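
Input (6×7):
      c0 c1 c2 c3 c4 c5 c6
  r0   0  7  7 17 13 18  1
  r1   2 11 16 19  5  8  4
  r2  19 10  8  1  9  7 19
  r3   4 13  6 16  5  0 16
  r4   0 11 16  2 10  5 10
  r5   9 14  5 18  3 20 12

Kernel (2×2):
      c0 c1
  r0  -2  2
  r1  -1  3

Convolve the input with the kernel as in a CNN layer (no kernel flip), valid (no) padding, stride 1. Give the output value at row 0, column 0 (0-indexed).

45

The receptive field on the input at this output position is [0 7 / 2 11]. Elementwise product with the kernel and sum: 0·-2 + 7·2 + 2·-1 + 11·3.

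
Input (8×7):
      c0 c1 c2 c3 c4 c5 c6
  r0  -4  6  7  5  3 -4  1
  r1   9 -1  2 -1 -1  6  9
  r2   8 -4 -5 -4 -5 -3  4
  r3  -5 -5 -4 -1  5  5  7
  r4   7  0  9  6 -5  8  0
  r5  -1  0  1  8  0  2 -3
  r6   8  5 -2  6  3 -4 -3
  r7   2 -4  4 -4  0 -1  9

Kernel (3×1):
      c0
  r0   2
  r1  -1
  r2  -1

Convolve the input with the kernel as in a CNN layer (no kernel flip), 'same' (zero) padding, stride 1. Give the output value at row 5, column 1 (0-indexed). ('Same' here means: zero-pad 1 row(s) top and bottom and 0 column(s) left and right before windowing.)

The receptive field on the zero-padded input at this output position is [0 / 0 / 5]. Elementwise product with the kernel and sum: 0·2 + 0·-1 + 5·-1.

-5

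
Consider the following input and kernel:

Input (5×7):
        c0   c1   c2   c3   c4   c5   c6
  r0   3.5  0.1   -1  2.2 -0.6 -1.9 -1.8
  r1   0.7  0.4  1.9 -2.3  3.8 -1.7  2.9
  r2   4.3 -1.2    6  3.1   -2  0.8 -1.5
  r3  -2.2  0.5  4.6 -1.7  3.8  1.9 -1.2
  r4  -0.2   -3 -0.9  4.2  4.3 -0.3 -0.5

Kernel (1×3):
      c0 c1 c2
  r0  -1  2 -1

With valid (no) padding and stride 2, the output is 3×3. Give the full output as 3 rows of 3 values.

Output[0,0]: The receptive field on the input at this output position is [3.5 0.1 -1]. Elementwise product with the kernel and sum: 3.5·-1 + 0.1·2 + -1·-1.
Output[0,1]: The receptive field on the input at this output position is [-1 2.2 -0.6]. Elementwise product with the kernel and sum: -1·-1 + 2.2·2 + -0.6·-1.

-2.3 6 -1.4
-12.7 2.2 5.1
-4.9 5 -4.4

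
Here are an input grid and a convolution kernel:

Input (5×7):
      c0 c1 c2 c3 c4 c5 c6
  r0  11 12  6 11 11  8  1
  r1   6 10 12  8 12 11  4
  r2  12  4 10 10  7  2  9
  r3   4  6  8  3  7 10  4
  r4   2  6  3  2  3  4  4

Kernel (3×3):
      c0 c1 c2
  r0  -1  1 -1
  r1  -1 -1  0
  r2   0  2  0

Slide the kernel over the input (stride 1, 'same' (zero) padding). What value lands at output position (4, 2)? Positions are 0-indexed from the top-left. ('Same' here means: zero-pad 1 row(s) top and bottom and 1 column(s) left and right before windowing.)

-10

The receptive field on the zero-padded input at this output position is [6 8 3 / 6 3 2 / 0 0 0]. Elementwise product with the kernel and sum: 6·-1 + 8·1 + 3·-1 + 6·-1 + 3·-1 + 0·2.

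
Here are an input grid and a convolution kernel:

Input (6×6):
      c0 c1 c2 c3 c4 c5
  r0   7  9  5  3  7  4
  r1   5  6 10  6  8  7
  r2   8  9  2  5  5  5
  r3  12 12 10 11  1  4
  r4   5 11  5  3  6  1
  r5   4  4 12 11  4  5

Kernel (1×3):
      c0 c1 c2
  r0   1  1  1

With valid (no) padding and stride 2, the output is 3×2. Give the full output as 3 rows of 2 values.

Output[0,0]: The receptive field on the input at this output position is [7 9 5]. Elementwise product with the kernel and sum: 7·1 + 9·1 + 5·1.

21 15
19 12
21 14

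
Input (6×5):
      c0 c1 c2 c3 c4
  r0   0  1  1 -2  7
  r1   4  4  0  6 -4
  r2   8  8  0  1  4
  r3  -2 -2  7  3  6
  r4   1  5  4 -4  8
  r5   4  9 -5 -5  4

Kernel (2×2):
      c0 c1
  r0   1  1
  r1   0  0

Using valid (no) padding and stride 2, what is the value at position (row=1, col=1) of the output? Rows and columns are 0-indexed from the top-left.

1

The receptive field on the input at this output position is [0 1 / 7 3]. Elementwise product with the kernel and sum: 0·1 + 1·1.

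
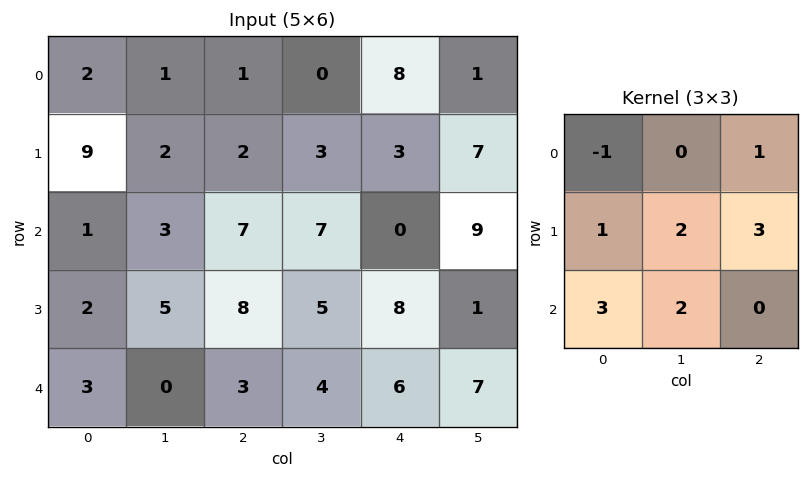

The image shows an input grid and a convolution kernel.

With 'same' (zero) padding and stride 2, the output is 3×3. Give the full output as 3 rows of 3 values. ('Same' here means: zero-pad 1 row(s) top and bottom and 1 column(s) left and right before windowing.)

Output[0,0]: The receptive field on the zero-padded input at this output position is [0 0 0 / 0 2 1 / 0 9 2]. Elementwise product with the kernel and sum: 0·-1 + 0·1 + 0·1 + 2·2 + 1·3 + 0·3 + 9·2.
Output[0,1]: The receptive field on the zero-padded input at this output position is [0 0 0 / 1 1 0 / 2 2 3]. Elementwise product with the kernel and sum: 0·-1 + 0·1 + 1·1 + 1·2 + 0·3 + 2·3 + 2·2.

25 13 34
17 70 69
11 18 33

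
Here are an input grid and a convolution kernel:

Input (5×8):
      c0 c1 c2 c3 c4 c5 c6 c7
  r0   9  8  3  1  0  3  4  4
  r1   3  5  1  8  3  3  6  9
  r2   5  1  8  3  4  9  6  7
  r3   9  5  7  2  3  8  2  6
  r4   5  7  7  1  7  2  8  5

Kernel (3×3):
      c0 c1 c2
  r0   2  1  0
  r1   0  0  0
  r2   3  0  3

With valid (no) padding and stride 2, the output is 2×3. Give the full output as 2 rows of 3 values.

Output[0,0]: The receptive field on the input at this output position is [9 8 3 / 3 5 1 / 5 1 8]. Elementwise product with the kernel and sum: 9·2 + 8·1 + 5·3 + 8·3.
Output[0,1]: The receptive field on the input at this output position is [3 1 0 / 1 8 3 / 8 3 4]. Elementwise product with the kernel and sum: 3·2 + 1·1 + 8·3 + 4·3.

65 43 33
47 61 62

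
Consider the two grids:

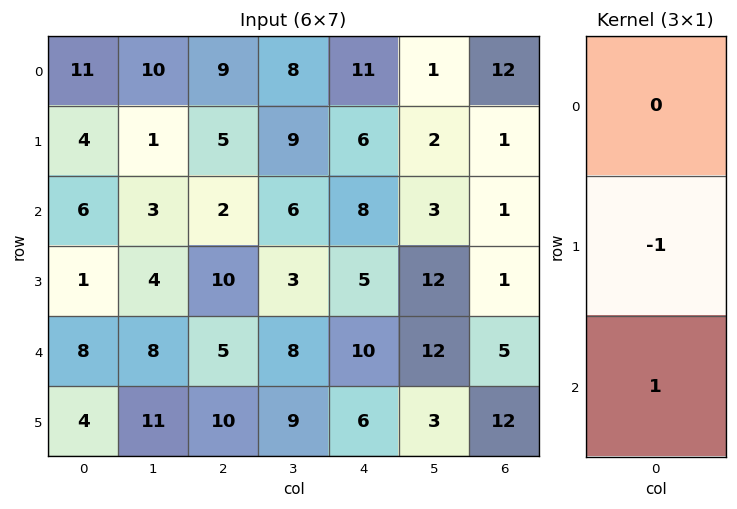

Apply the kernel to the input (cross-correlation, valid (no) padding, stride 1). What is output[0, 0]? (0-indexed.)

The receptive field on the input at this output position is [11 / 4 / 6]. Elementwise product with the kernel and sum: 4·-1 + 6·1.

2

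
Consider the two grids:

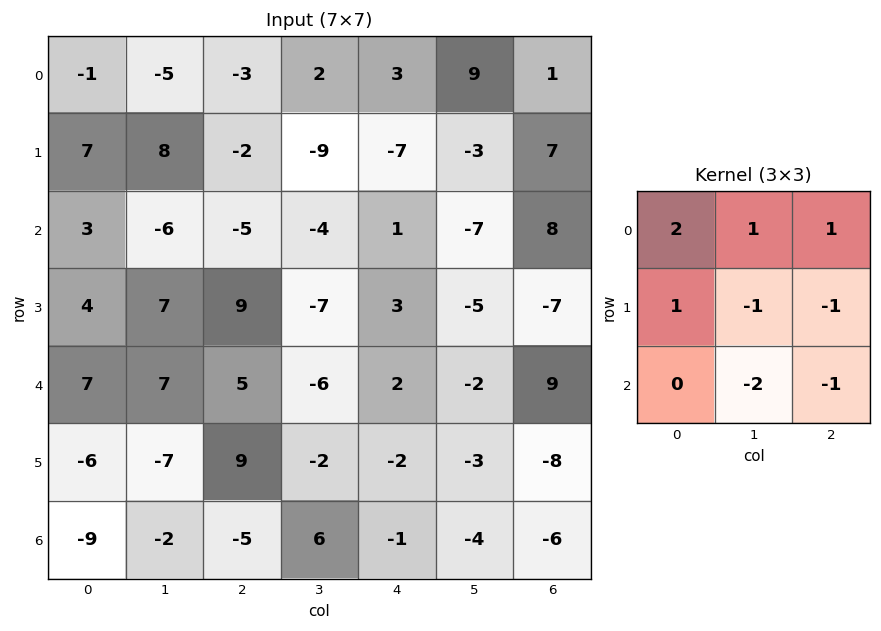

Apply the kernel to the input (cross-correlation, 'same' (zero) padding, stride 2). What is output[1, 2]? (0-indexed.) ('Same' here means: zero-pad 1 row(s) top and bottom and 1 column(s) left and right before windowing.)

The receptive field on the zero-padded input at this output position is [-9 -7 -3 / -4 1 -7 / -7 3 -5]. Elementwise product with the kernel and sum: -9·2 + -7·1 + -3·1 + -4·1 + 1·-1 + -7·-1 + 3·-2 + -5·-1.

-27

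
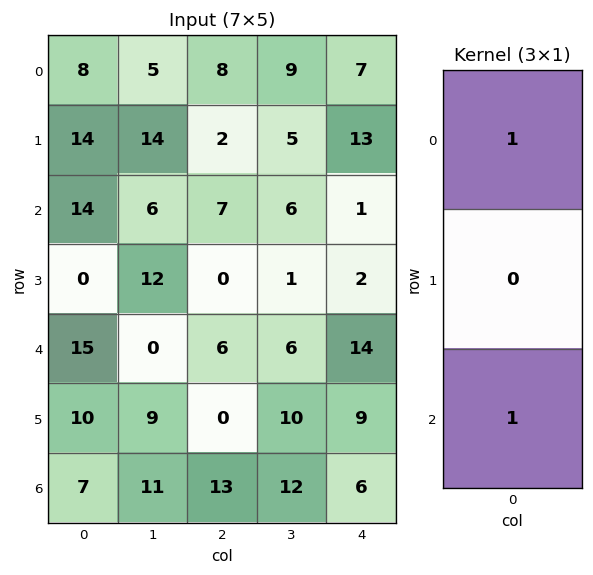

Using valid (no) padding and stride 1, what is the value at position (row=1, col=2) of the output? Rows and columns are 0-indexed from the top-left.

The receptive field on the input at this output position is [2 / 7 / 0]. Elementwise product with the kernel and sum: 2·1 + 0·1.

2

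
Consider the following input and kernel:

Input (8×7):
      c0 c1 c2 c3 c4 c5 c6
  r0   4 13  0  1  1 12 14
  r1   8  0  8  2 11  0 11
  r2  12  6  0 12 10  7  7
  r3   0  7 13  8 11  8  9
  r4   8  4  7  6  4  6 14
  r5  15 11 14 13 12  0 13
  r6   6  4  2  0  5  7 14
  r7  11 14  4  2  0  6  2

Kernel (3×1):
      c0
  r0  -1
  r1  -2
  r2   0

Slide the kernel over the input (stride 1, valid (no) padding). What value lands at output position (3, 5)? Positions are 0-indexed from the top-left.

The receptive field on the input at this output position is [8 / 6 / 0]. Elementwise product with the kernel and sum: 8·-1 + 6·-2.

-20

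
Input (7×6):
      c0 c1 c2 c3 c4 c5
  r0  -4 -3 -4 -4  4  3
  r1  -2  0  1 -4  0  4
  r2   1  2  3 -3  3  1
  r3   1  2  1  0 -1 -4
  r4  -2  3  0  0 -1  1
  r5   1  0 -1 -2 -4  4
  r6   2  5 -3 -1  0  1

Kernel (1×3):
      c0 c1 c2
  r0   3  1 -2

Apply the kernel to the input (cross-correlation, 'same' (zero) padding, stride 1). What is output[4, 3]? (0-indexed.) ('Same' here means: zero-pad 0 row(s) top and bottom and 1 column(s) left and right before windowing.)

The receptive field on the zero-padded input at this output position is [0 0 -1]. Elementwise product with the kernel and sum: 0·3 + 0·1 + -1·-2.

2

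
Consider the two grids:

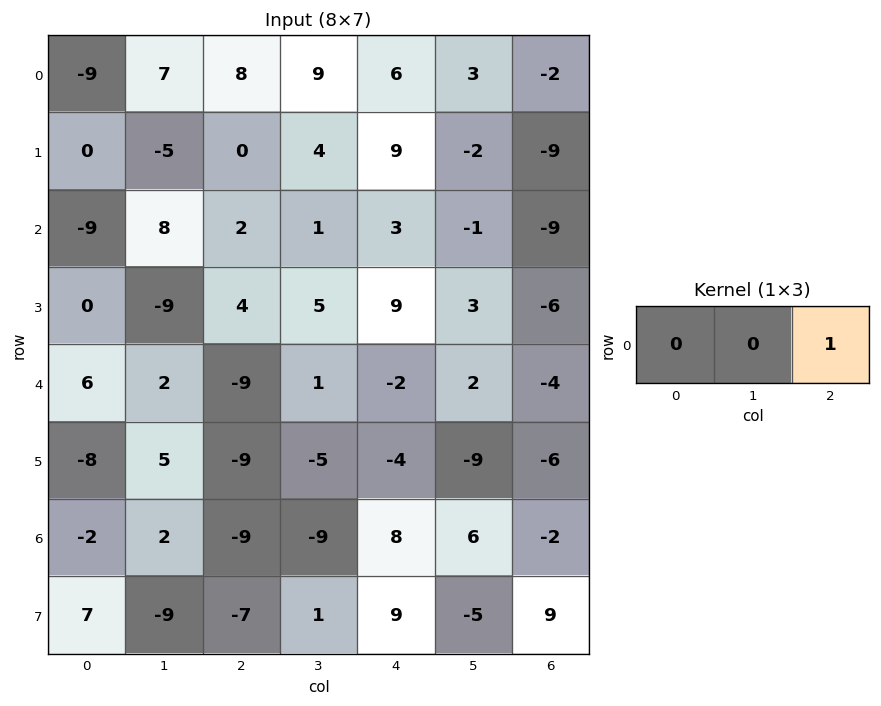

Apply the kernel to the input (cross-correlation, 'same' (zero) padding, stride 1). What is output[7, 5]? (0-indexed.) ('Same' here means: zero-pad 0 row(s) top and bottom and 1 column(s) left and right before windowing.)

The receptive field on the zero-padded input at this output position is [9 -5 9]. Elementwise product with the kernel and sum: 9·1.

9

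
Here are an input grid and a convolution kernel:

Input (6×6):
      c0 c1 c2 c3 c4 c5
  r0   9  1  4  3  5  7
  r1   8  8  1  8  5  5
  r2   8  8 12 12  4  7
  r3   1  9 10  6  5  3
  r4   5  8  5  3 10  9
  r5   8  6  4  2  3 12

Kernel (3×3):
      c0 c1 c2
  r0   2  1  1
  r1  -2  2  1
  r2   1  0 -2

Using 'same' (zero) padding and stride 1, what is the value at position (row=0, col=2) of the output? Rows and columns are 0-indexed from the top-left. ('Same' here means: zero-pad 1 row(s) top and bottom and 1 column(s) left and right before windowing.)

1

The receptive field on the zero-padded input at this output position is [0 0 0 / 1 4 3 / 8 1 8]. Elementwise product with the kernel and sum: 0·2 + 0·1 + 0·1 + 1·-2 + 4·2 + 3·1 + 8·1 + 8·-2.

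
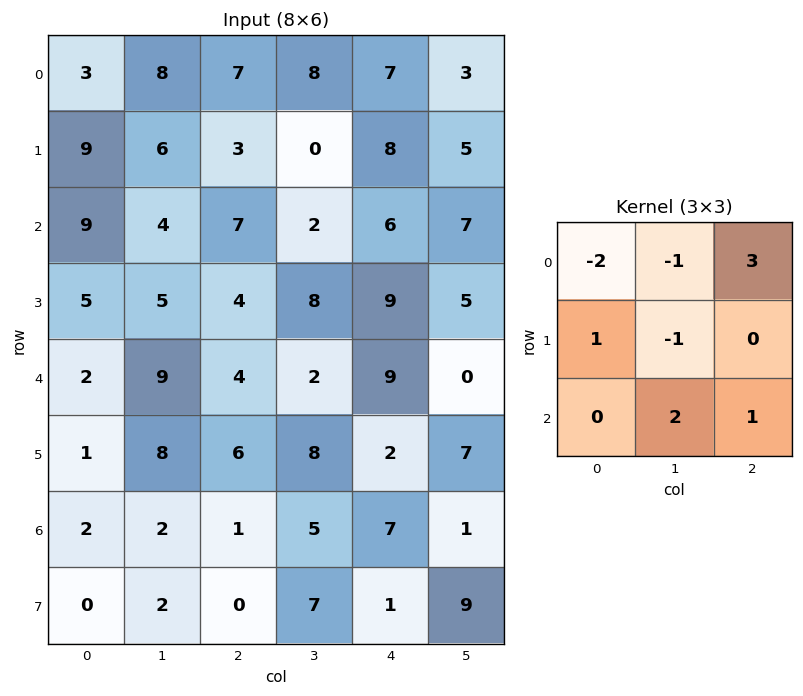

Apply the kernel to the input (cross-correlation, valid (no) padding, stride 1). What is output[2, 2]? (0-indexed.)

The receptive field on the input at this output position is [7 2 6 / 4 8 9 / 4 2 9]. Elementwise product with the kernel and sum: 7·-2 + 2·-1 + 6·3 + 4·1 + 8·-1 + 2·2 + 9·1.

11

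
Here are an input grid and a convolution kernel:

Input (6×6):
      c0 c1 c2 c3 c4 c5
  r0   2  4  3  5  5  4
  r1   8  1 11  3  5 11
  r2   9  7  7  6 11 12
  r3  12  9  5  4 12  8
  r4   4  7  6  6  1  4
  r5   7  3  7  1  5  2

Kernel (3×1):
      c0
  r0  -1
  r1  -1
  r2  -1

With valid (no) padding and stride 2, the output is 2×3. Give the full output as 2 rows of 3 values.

Output[0,0]: The receptive field on the input at this output position is [2 / 8 / 9]. Elementwise product with the kernel and sum: 2·-1 + 8·-1 + 9·-1.
Output[0,1]: The receptive field on the input at this output position is [3 / 11 / 7]. Elementwise product with the kernel and sum: 3·-1 + 11·-1 + 7·-1.

-19 -21 -21
-25 -18 -24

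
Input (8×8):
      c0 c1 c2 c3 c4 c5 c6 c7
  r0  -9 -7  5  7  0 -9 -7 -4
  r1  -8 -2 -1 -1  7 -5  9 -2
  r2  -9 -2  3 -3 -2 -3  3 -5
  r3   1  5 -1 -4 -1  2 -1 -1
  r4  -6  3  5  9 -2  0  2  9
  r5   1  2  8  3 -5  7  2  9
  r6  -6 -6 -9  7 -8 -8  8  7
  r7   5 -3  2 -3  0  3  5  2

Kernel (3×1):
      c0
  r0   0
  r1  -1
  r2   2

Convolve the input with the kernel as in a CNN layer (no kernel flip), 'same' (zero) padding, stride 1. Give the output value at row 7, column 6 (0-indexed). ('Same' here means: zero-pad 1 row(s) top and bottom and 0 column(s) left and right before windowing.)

-5

The receptive field on the zero-padded input at this output position is [8 / 5 / 0]. Elementwise product with the kernel and sum: 5·-1 + 0·2.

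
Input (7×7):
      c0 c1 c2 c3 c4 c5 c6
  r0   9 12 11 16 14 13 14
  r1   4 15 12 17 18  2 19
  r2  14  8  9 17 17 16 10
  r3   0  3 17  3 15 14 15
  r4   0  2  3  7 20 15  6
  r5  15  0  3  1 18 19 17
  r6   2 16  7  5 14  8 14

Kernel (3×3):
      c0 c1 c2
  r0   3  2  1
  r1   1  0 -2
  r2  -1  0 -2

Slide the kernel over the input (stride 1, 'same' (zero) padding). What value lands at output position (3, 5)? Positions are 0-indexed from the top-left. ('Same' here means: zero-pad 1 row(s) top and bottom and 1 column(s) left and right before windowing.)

46

The receptive field on the zero-padded input at this output position is [17 16 10 / 15 14 15 / 20 15 6]. Elementwise product with the kernel and sum: 17·3 + 16·2 + 10·1 + 15·1 + 15·-2 + 20·-1 + 6·-2.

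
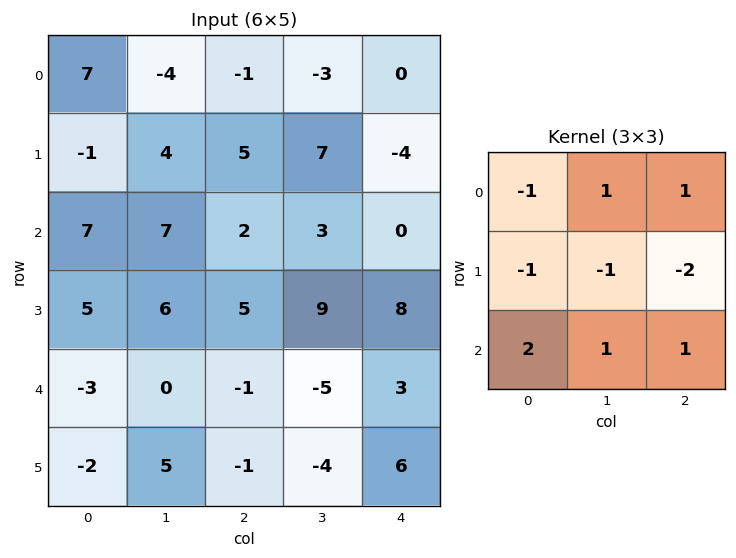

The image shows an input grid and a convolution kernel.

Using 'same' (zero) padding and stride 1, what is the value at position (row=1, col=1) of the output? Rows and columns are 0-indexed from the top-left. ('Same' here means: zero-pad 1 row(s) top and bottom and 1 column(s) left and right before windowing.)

The receptive field on the zero-padded input at this output position is [7 -4 -1 / -1 4 5 / 7 7 2]. Elementwise product with the kernel and sum: 7·-1 + -4·1 + -1·1 + -1·-1 + 4·-1 + 5·-2 + 7·2 + 7·1 + 2·1.

-2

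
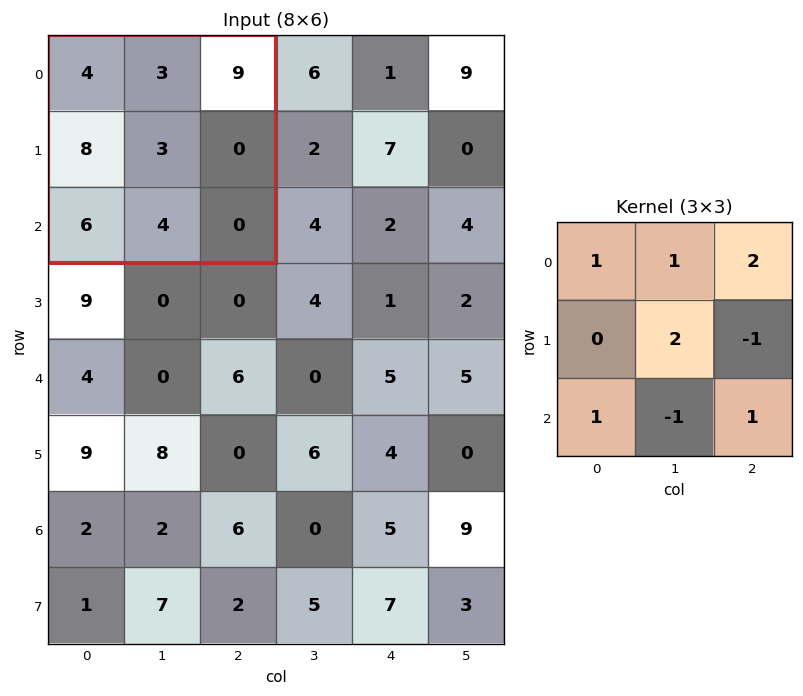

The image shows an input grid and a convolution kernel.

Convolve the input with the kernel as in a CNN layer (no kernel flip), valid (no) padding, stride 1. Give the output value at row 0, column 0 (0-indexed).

The receptive field on the input at this output position is [4 3 9 / 8 3 0 / 6 4 0]. Elementwise product with the kernel and sum: 4·1 + 3·1 + 9·2 + 3·2 + 0·-1 + 6·1 + 4·-1 + 0·1.

33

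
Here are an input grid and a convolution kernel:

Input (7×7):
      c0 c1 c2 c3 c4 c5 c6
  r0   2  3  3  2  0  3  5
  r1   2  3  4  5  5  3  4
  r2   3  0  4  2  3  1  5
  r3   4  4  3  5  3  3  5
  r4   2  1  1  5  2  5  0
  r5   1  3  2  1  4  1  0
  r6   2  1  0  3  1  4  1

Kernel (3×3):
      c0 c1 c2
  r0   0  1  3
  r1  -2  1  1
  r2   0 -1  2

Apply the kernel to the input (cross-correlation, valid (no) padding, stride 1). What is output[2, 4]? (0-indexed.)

13

The receptive field on the input at this output position is [3 1 5 / 3 3 5 / 2 5 0]. Elementwise product with the kernel and sum: 1·1 + 5·3 + 3·-2 + 3·1 + 5·1 + 5·-1 + 0·2.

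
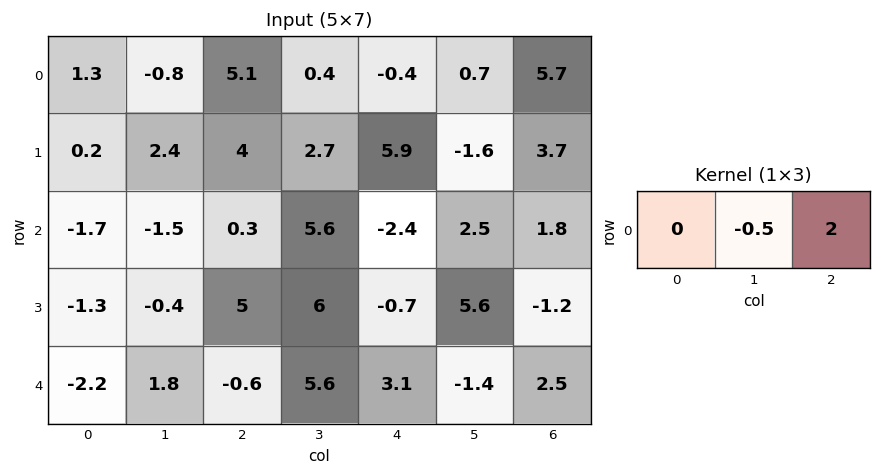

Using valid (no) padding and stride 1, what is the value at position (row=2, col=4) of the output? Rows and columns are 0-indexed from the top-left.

2.35

The receptive field on the input at this output position is [-2.4 2.5 1.8]. Elementwise product with the kernel and sum: 2.5·-0.5 + 1.8·2.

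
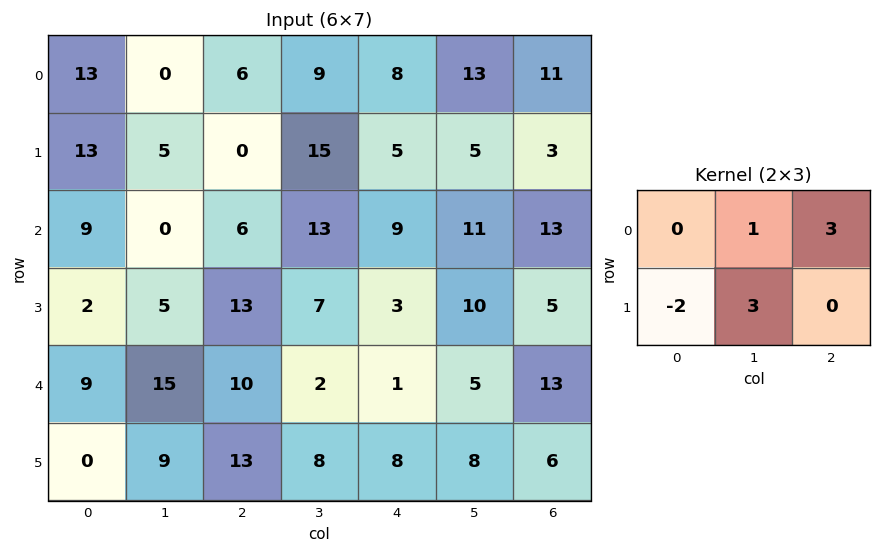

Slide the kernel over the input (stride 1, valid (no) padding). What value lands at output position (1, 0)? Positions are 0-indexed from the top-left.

The receptive field on the input at this output position is [13 5 0 / 9 0 6]. Elementwise product with the kernel and sum: 5·1 + 0·3 + 9·-2 + 0·3.

-13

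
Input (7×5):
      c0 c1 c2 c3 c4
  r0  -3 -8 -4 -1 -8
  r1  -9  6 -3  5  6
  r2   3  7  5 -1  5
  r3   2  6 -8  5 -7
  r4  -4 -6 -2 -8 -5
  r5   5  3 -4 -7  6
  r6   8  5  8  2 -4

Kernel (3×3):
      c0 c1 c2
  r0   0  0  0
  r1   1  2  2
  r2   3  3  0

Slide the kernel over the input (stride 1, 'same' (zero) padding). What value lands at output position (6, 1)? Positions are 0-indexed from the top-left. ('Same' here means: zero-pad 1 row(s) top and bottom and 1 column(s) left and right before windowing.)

34

The receptive field on the zero-padded input at this output position is [5 3 -4 / 8 5 8 / 0 0 0]. Elementwise product with the kernel and sum: 8·1 + 5·2 + 8·2 + 0·3 + 0·3.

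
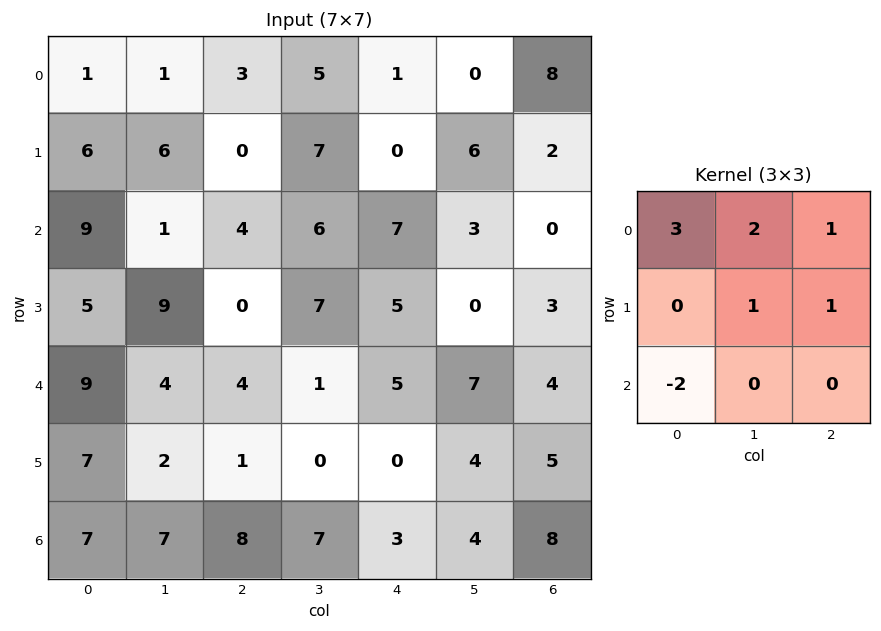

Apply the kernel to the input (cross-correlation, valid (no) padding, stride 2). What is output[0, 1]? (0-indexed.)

The receptive field on the input at this output position is [3 5 1 / 0 7 0 / 4 6 7]. Elementwise product with the kernel and sum: 3·3 + 5·2 + 1·1 + 7·1 + 0·1 + 4·-2.

19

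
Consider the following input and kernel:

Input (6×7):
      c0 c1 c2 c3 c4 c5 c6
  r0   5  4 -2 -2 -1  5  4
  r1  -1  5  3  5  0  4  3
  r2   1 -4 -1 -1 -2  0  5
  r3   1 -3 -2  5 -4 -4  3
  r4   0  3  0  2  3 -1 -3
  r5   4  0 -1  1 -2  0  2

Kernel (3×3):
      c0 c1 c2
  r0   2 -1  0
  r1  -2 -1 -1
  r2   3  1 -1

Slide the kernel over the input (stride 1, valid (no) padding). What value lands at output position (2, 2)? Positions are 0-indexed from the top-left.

The receptive field on the input at this output position is [-1 -1 -2 / -2 5 -4 / 0 2 3]. Elementwise product with the kernel and sum: -1·2 + -1·-1 + -2·-2 + 5·-1 + -4·-1 + 0·3 + 2·1 + 3·-1.

1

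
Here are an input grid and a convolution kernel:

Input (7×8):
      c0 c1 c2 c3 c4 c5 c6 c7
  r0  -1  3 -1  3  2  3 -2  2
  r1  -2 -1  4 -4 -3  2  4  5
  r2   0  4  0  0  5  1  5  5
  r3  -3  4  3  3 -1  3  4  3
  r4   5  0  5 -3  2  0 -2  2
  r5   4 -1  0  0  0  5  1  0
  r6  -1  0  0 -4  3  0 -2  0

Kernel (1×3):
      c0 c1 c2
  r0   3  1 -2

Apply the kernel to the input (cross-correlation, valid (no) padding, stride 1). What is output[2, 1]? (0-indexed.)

The receptive field on the input at this output position is [4 0 0]. Elementwise product with the kernel and sum: 4·3 + 0·1 + 0·-2.

12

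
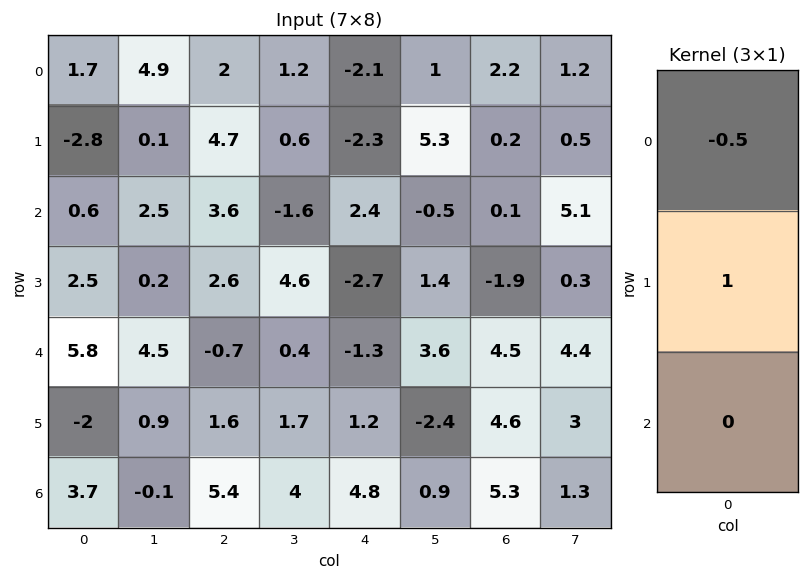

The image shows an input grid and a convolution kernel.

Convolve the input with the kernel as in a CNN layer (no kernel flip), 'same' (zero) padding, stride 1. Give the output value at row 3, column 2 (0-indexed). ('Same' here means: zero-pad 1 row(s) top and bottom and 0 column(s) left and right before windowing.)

0.8

The receptive field on the zero-padded input at this output position is [3.6 / 2.6 / -0.7]. Elementwise product with the kernel and sum: 3.6·-0.5 + 2.6·1.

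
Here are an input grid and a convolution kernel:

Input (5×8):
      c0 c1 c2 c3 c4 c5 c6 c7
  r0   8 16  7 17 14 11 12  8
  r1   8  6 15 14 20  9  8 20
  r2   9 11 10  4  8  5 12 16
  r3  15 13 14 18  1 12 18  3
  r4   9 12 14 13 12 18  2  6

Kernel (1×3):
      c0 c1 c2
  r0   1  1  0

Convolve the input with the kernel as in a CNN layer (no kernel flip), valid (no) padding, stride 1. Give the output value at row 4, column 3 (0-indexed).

25

The receptive field on the input at this output position is [13 12 18]. Elementwise product with the kernel and sum: 13·1 + 12·1.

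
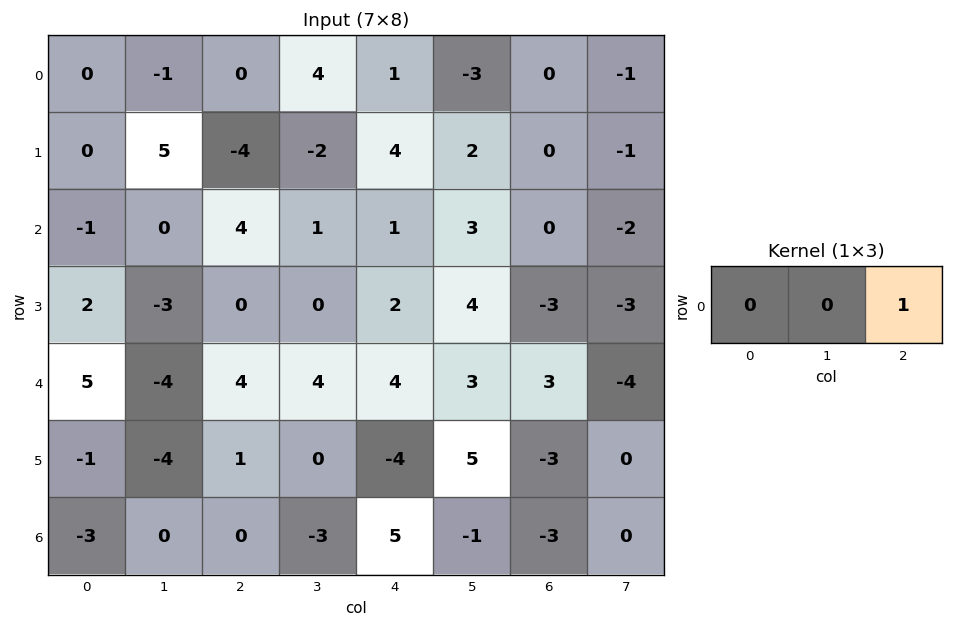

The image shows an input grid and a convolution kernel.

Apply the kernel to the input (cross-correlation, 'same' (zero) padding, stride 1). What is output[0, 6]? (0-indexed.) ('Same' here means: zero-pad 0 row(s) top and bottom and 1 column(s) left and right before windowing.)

-1

The receptive field on the zero-padded input at this output position is [-3 0 -1]. Elementwise product with the kernel and sum: -1·1.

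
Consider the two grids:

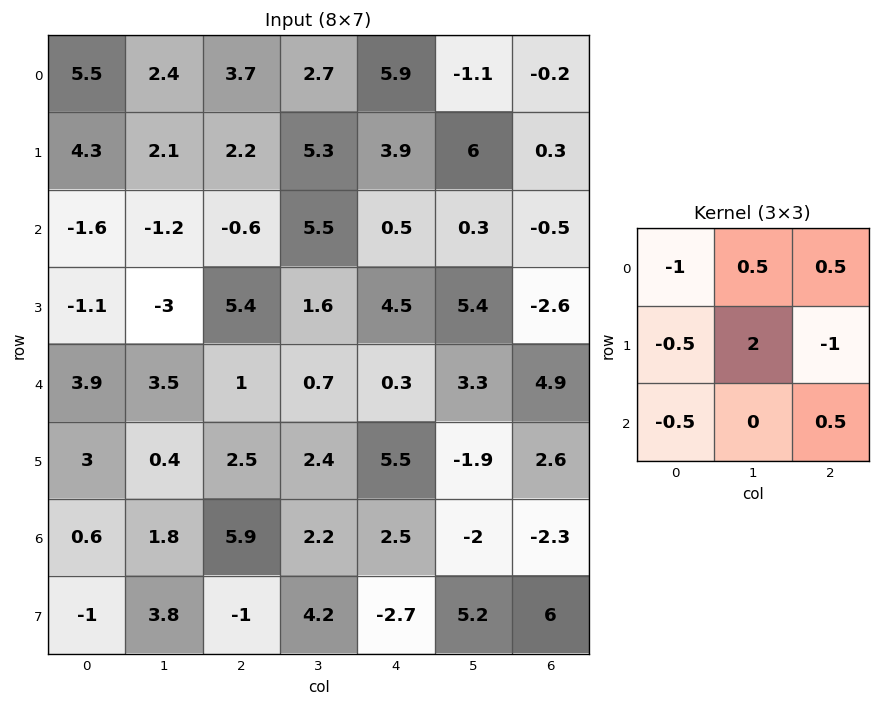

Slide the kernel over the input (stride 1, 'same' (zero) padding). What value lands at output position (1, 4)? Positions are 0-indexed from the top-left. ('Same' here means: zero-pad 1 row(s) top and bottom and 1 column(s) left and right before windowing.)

-3.75

The receptive field on the zero-padded input at this output position is [2.7 5.9 -1.1 / 5.3 3.9 6 / 5.5 0.5 0.3]. Elementwise product with the kernel and sum: 2.7·-1 + 5.9·0.5 + -1.1·0.5 + 5.3·-0.5 + 3.9·2 + 6·-1 + 5.5·-0.5 + 0.3·0.5.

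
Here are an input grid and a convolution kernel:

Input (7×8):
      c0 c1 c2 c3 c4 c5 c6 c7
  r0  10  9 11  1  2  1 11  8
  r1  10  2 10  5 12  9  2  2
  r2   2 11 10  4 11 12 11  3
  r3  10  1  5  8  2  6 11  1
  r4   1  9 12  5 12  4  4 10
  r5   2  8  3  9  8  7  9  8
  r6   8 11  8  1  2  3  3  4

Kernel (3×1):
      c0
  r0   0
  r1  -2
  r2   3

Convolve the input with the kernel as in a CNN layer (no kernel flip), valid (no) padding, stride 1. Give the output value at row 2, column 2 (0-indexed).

26

The receptive field on the input at this output position is [10 / 5 / 12]. Elementwise product with the kernel and sum: 5·-2 + 12·3.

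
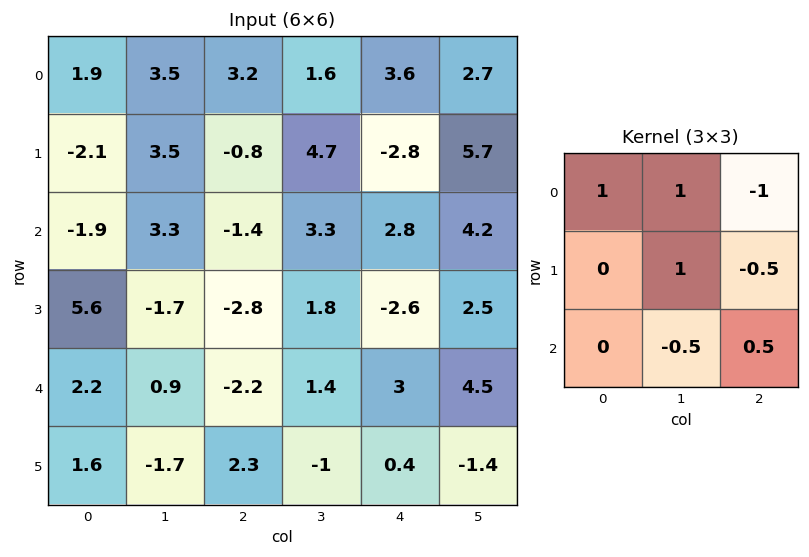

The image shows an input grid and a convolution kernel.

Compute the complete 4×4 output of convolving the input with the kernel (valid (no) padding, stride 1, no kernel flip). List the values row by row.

3.75 4.3 7.05 -2.45
5.65 -2.75 6.4 -0.55
0.95 -3.3 3 -1.2
10.7 -10.85 2.2 -3.45

Output[0,0]: The receptive field on the input at this output position is [1.9 3.5 3.2 / -2.1 3.5 -0.8 / -1.9 3.3 -1.4]. Elementwise product with the kernel and sum: 1.9·1 + 3.5·1 + 3.2·-1 + 3.5·1 + -0.8·-0.5 + 3.3·-0.5 + -1.4·0.5.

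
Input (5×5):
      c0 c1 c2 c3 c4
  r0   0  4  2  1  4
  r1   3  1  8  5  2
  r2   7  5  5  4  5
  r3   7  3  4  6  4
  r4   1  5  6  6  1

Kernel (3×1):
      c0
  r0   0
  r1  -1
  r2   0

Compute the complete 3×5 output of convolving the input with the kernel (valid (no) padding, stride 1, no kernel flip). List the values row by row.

-3 -1 -8 -5 -2
-7 -5 -5 -4 -5
-7 -3 -4 -6 -4

Output[0,0]: The receptive field on the input at this output position is [0 / 3 / 7]. Elementwise product with the kernel and sum: 3·-1.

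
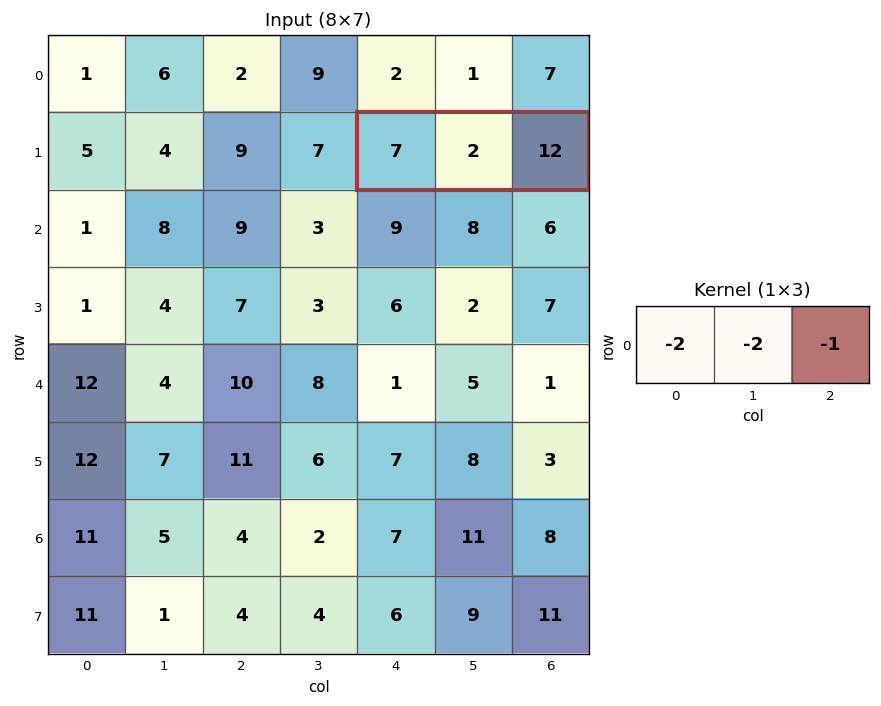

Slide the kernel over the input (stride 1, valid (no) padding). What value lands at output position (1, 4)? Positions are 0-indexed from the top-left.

The receptive field on the input at this output position is [7 2 12]. Elementwise product with the kernel and sum: 7·-2 + 2·-2 + 12·-1.

-30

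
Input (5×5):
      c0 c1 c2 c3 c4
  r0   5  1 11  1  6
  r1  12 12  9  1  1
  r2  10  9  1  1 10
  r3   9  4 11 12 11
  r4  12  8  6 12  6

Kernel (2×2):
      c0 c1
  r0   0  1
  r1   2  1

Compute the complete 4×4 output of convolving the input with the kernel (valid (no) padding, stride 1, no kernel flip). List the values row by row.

37 44 20 9
41 28 4 13
31 20 35 45
36 33 36 41

Output[0,0]: The receptive field on the input at this output position is [5 1 / 12 12]. Elementwise product with the kernel and sum: 1·1 + 12·2 + 12·1.
Output[0,1]: The receptive field on the input at this output position is [1 11 / 12 9]. Elementwise product with the kernel and sum: 11·1 + 12·2 + 9·1.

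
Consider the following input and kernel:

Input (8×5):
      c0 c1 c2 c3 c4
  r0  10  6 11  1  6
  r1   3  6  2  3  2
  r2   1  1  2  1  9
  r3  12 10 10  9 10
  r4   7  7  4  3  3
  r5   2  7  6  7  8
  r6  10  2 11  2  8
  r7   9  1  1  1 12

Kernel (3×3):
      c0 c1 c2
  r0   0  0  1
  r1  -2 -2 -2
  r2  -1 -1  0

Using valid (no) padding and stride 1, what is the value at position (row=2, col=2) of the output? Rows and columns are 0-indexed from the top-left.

-56

The receptive field on the input at this output position is [2 1 9 / 10 9 10 / 4 3 3]. Elementwise product with the kernel and sum: 9·1 + 10·-2 + 9·-2 + 10·-2 + 4·-1 + 3·-1.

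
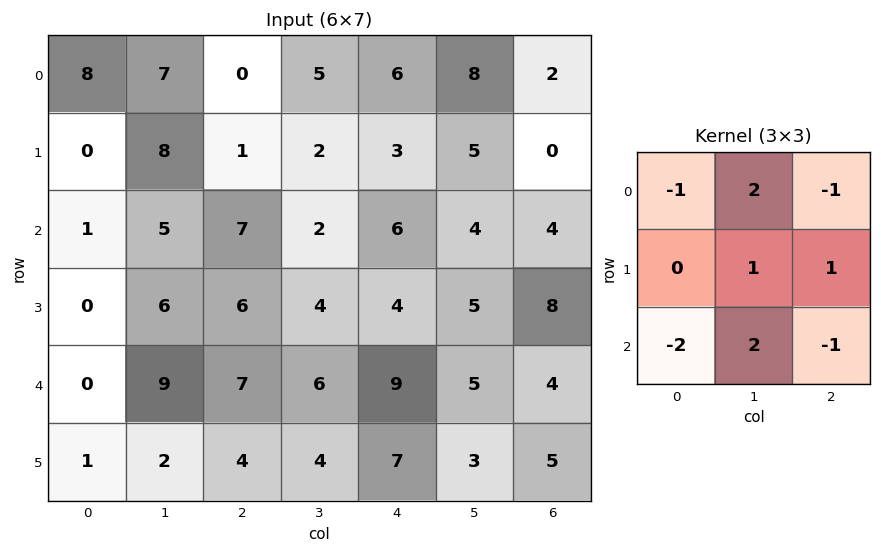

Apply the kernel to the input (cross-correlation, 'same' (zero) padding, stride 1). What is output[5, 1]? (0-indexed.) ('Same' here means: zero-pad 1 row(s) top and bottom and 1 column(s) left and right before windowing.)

The receptive field on the zero-padded input at this output position is [0 9 7 / 1 2 4 / 0 0 0]. Elementwise product with the kernel and sum: 0·-1 + 9·2 + 7·-1 + 2·1 + 4·1 + 0·-2 + 0·2 + 0·-1.

17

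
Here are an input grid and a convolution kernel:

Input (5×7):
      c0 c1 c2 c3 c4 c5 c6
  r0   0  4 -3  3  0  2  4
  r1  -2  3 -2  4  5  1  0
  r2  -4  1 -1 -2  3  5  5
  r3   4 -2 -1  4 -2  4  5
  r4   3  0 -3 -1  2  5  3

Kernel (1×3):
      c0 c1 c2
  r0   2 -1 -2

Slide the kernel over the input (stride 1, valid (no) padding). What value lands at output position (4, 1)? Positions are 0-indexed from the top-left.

The receptive field on the input at this output position is [0 -3 -1]. Elementwise product with the kernel and sum: 0·2 + -3·-1 + -1·-2.

5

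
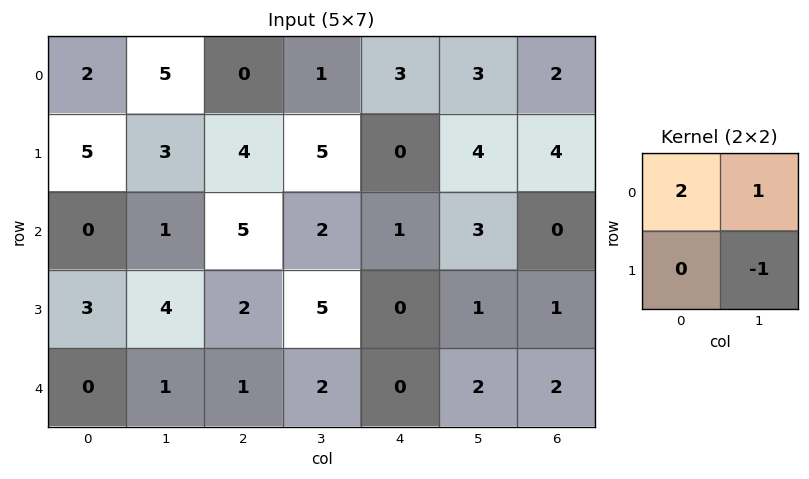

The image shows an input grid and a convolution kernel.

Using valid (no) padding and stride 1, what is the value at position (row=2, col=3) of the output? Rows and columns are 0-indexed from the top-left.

5

The receptive field on the input at this output position is [2 1 / 5 0]. Elementwise product with the kernel and sum: 2·2 + 1·1 + 0·-1.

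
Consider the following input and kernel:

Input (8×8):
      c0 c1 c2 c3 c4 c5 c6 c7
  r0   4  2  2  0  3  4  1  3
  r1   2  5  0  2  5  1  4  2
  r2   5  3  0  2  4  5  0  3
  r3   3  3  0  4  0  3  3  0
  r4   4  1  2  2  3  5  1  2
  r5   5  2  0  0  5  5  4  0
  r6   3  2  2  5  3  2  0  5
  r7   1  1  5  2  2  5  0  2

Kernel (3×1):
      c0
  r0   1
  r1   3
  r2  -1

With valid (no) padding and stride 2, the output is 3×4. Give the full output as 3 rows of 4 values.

5 2 14 13
10 -2 1 8
16 0 15 13

Output[0,0]: The receptive field on the input at this output position is [4 / 2 / 5]. Elementwise product with the kernel and sum: 4·1 + 2·3 + 5·-1.
Output[0,1]: The receptive field on the input at this output position is [2 / 0 / 0]. Elementwise product with the kernel and sum: 2·1 + 0·3 + 0·-1.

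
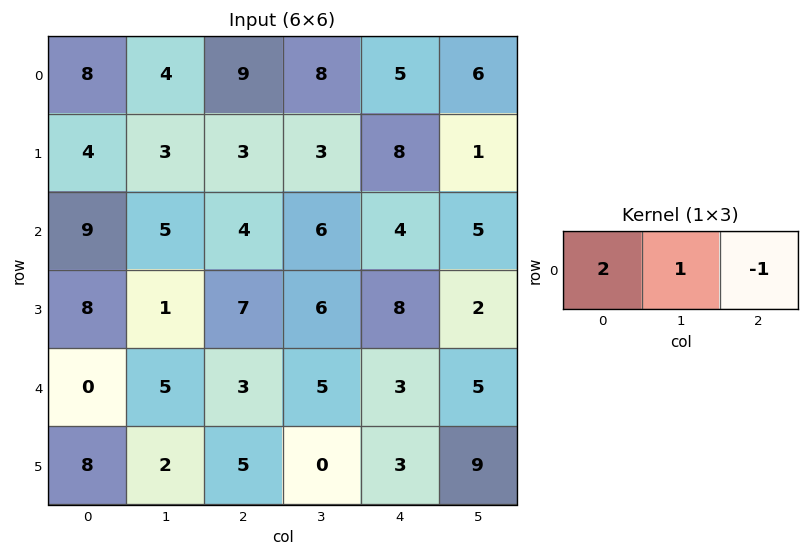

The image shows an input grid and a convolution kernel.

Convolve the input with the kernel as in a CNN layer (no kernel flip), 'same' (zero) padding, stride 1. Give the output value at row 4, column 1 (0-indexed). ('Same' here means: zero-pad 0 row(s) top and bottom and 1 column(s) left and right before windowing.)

2

The receptive field on the zero-padded input at this output position is [0 5 3]. Elementwise product with the kernel and sum: 0·2 + 5·1 + 3·-1.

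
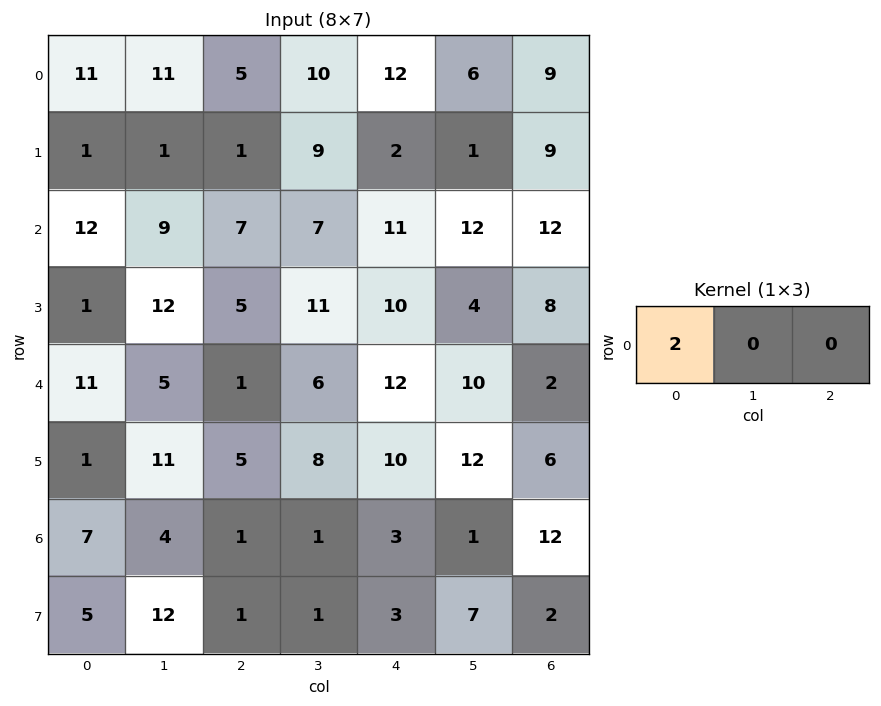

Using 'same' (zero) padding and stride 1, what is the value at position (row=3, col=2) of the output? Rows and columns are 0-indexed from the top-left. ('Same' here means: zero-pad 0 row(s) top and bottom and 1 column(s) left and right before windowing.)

The receptive field on the zero-padded input at this output position is [12 5 11]. Elementwise product with the kernel and sum: 12·2.

24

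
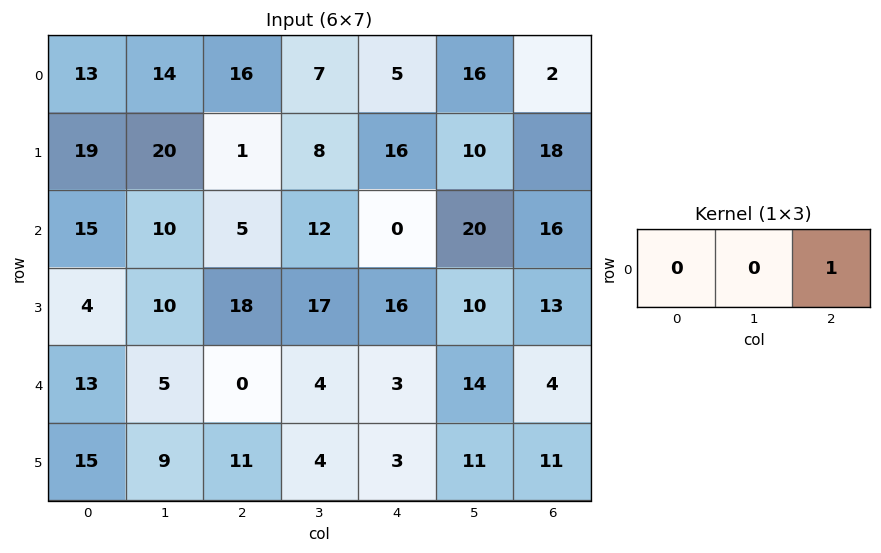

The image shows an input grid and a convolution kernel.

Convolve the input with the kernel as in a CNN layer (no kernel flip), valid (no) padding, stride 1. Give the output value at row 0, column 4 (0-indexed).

2

The receptive field on the input at this output position is [5 16 2]. Elementwise product with the kernel and sum: 2·1.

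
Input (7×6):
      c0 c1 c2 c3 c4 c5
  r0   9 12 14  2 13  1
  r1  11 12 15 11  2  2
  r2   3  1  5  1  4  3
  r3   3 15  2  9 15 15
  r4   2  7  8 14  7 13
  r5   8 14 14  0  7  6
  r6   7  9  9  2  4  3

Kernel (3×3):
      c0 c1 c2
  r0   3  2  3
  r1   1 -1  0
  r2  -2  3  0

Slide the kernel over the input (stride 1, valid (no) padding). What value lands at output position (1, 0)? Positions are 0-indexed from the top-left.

143

The receptive field on the input at this output position is [11 12 15 / 3 1 5 / 3 15 2]. Elementwise product with the kernel and sum: 11·3 + 12·2 + 15·3 + 3·1 + 1·-1 + 3·-2 + 15·3.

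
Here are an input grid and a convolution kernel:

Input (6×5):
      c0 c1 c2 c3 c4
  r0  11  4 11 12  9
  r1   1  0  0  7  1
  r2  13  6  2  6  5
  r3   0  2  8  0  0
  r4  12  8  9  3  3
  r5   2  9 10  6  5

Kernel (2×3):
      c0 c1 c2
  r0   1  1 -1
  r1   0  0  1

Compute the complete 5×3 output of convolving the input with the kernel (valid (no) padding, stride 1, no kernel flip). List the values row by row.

Output[0,0]: The receptive field on the input at this output position is [11 4 11 / 1 0 0]. Elementwise product with the kernel and sum: 11·1 + 4·1 + 11·-1 + 0·1.

4 10 15
3 -1 11
25 2 3
3 13 11
21 20 14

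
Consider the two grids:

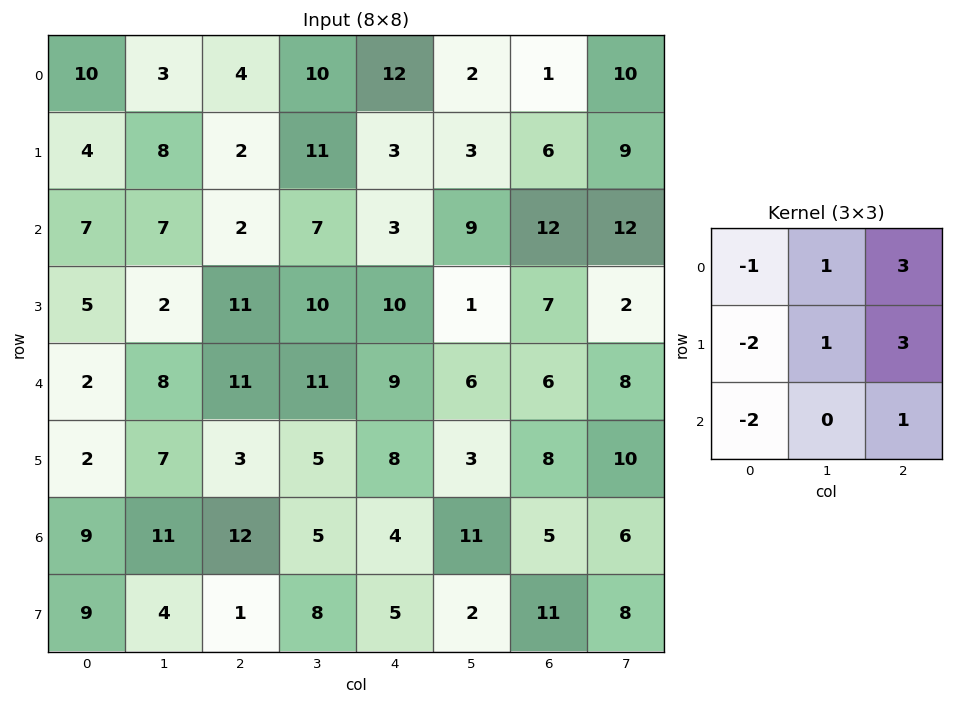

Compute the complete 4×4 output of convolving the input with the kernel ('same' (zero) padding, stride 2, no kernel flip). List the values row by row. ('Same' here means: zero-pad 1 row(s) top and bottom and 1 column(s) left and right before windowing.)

27 23 -21 30
58 42 -2 60
44 58 1 34
69 16 25 40

Output[0,0]: The receptive field on the zero-padded input at this output position is [0 0 0 / 0 10 3 / 0 4 8]. Elementwise product with the kernel and sum: 0·-1 + 0·1 + 0·3 + 0·-2 + 10·1 + 3·3 + 0·-2 + 8·1.
Output[0,1]: The receptive field on the zero-padded input at this output position is [0 0 0 / 3 4 10 / 8 2 11]. Elementwise product with the kernel and sum: 0·-1 + 0·1 + 0·3 + 3·-2 + 4·1 + 10·3 + 8·-2 + 11·1.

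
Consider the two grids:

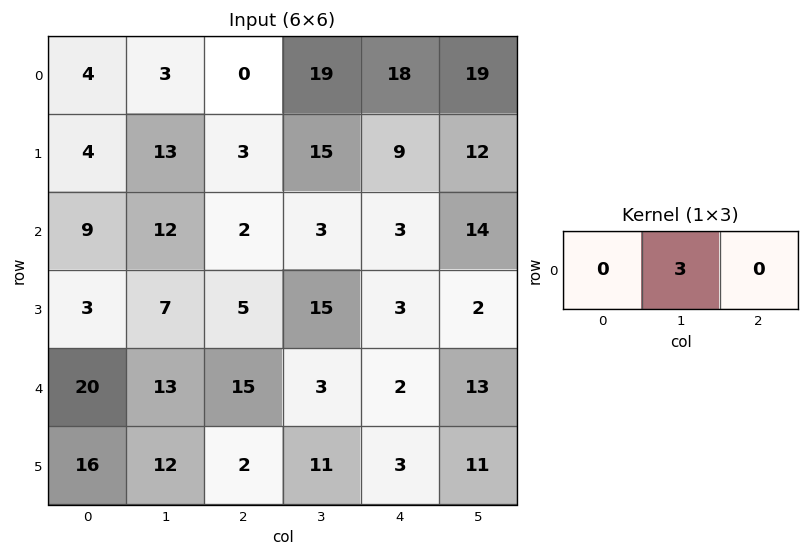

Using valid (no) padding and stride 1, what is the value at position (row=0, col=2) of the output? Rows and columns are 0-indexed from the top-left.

57

The receptive field on the input at this output position is [0 19 18]. Elementwise product with the kernel and sum: 19·3.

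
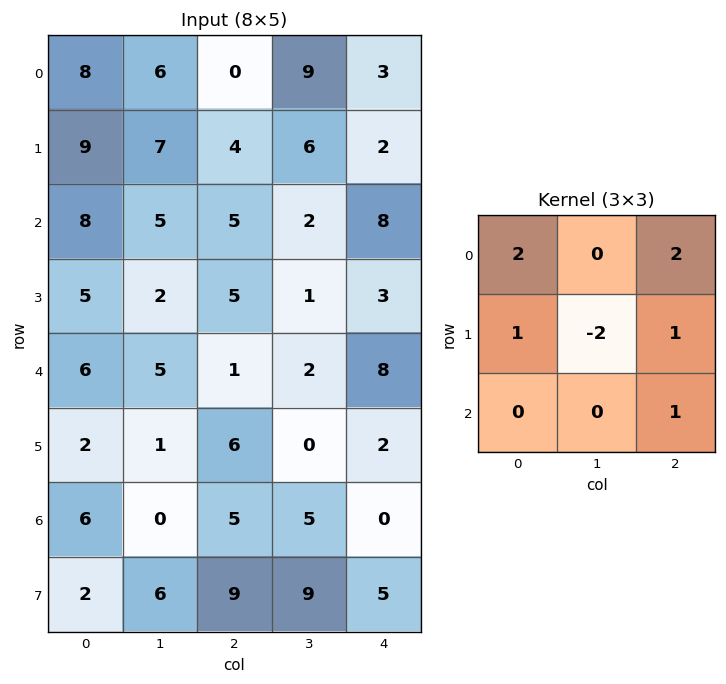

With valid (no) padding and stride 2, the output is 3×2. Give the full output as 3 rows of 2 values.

Output[0,0]: The receptive field on the input at this output position is [8 6 0 / 9 7 4 / 8 5 5]. Elementwise product with the kernel and sum: 8·2 + 0·2 + 9·1 + 7·-2 + 4·1 + 5·1.

20 8
33 40
25 26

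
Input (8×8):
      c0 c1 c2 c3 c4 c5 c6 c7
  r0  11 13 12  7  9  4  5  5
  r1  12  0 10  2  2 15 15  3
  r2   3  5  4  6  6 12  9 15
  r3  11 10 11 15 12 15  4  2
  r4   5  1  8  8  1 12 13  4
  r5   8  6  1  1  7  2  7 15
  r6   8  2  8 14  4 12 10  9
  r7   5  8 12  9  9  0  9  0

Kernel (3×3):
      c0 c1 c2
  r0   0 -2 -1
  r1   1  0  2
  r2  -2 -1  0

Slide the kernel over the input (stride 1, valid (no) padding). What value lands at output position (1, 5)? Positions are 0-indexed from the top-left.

-25

The receptive field on the input at this output position is [15 15 3 / 12 9 15 / 15 4 2]. Elementwise product with the kernel and sum: 15·-2 + 3·-1 + 12·1 + 15·2 + 15·-2 + 4·-1.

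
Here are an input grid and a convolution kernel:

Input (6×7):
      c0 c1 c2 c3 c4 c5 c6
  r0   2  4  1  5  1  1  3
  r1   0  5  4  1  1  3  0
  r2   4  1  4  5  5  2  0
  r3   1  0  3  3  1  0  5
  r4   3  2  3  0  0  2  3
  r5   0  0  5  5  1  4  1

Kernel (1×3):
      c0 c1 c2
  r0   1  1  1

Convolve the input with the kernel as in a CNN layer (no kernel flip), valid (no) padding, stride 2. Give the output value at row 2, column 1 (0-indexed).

3

The receptive field on the input at this output position is [3 0 0]. Elementwise product with the kernel and sum: 3·1 + 0·1 + 0·1.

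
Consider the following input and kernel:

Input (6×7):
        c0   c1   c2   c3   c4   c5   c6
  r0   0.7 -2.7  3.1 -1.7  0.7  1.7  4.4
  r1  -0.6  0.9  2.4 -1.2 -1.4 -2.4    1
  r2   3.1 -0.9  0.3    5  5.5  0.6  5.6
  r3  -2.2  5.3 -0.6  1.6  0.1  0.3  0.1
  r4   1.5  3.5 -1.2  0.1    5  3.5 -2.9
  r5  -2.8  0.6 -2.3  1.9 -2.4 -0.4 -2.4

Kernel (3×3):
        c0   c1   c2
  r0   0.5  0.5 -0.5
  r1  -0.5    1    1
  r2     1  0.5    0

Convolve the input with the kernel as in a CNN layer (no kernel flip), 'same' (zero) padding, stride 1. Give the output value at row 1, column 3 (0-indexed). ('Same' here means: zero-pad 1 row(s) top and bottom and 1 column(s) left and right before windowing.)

-0.65

The receptive field on the zero-padded input at this output position is [3.1 -1.7 0.7 / 2.4 -1.2 -1.4 / 0.3 5 5.5]. Elementwise product with the kernel and sum: 3.1·0.5 + -1.7·0.5 + 0.7·-0.5 + 2.4·-0.5 + -1.2·1 + -1.4·1 + 0.3·1 + 5·0.5.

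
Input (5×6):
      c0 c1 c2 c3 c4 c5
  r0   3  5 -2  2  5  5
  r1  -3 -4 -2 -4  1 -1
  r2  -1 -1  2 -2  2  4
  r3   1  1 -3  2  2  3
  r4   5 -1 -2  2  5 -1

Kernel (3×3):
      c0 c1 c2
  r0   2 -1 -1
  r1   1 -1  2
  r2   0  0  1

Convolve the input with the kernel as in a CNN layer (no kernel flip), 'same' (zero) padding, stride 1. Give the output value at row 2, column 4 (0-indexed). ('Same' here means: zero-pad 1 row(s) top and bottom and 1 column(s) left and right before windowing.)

The receptive field on the zero-padded input at this output position is [-4 1 -1 / -2 2 4 / 2 2 3]. Elementwise product with the kernel and sum: -4·2 + 1·-1 + -1·-1 + -2·1 + 2·-1 + 4·2 + 3·1.

-1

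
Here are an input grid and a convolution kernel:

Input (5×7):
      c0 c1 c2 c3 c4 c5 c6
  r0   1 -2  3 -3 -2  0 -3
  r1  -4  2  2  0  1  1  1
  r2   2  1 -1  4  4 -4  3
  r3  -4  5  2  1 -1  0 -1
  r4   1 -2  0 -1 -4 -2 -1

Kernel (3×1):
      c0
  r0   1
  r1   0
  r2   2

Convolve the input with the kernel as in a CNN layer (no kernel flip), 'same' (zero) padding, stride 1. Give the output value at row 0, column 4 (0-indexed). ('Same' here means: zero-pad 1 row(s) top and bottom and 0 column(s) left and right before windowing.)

The receptive field on the zero-padded input at this output position is [0 / -2 / 1]. Elementwise product with the kernel and sum: 0·1 + 1·2.

2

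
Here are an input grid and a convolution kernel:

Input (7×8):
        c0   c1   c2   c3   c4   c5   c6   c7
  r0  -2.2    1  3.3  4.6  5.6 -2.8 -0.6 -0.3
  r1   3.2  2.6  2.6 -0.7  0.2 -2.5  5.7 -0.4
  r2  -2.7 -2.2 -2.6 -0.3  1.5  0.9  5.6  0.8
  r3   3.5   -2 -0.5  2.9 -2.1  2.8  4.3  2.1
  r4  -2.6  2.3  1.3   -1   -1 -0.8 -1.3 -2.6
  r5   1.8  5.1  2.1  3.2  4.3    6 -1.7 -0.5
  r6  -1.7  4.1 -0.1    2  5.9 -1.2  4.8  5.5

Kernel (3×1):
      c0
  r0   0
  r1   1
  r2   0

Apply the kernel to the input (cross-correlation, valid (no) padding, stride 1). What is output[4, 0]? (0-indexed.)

The receptive field on the input at this output position is [-2.6 / 1.8 / -1.7]. Elementwise product with the kernel and sum: 1.8·1.

1.8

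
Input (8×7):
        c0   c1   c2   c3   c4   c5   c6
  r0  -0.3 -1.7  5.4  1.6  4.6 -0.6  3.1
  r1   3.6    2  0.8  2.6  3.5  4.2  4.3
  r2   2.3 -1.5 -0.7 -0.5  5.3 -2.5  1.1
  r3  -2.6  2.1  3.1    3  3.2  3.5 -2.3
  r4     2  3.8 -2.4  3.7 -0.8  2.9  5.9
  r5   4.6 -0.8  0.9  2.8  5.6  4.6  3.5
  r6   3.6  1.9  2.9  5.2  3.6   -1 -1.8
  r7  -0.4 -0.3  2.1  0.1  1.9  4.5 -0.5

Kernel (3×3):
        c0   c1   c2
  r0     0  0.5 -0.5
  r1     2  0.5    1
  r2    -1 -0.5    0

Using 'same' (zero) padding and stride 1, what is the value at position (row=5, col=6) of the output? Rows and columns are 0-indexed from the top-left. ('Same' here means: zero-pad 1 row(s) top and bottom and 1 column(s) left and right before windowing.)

15.8

The receptive field on the zero-padded input at this output position is [2.9 5.9 0 / 4.6 3.5 0 / -1 -1.8 0]. Elementwise product with the kernel and sum: 5.9·0.5 + 0·-0.5 + 4.6·2 + 3.5·0.5 + 0·1 + -1·-1 + -1.8·-0.5.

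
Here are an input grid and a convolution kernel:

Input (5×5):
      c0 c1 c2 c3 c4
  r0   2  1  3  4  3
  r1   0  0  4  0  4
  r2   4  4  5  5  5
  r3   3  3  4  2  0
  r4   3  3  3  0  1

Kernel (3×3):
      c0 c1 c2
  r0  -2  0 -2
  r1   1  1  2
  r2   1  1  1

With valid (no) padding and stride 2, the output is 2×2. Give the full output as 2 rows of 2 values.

11 15
5 -10

Output[0,0]: The receptive field on the input at this output position is [2 1 3 / 0 0 4 / 4 4 5]. Elementwise product with the kernel and sum: 2·-2 + 3·-2 + 0·1 + 0·1 + 4·2 + 4·1 + 4·1 + 5·1.
Output[0,1]: The receptive field on the input at this output position is [3 4 3 / 4 0 4 / 5 5 5]. Elementwise product with the kernel and sum: 3·-2 + 3·-2 + 4·1 + 0·1 + 4·2 + 5·1 + 5·1 + 5·1.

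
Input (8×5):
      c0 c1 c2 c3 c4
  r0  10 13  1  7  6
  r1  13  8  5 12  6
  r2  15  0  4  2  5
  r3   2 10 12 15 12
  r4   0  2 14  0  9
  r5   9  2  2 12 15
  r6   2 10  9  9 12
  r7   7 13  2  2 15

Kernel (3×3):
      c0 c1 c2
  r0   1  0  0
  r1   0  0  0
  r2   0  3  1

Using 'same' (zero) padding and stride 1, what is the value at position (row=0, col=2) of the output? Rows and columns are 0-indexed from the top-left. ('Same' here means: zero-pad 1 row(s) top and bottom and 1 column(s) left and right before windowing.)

27

The receptive field on the zero-padded input at this output position is [0 0 0 / 13 1 7 / 8 5 12]. Elementwise product with the kernel and sum: 0·1 + 5·3 + 12·1.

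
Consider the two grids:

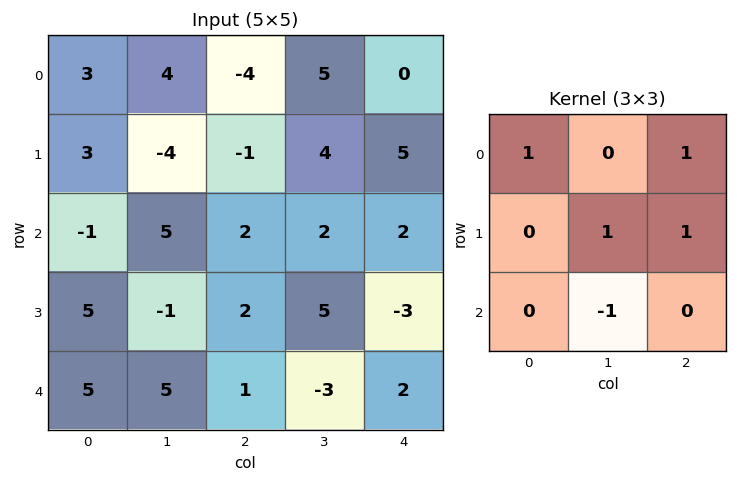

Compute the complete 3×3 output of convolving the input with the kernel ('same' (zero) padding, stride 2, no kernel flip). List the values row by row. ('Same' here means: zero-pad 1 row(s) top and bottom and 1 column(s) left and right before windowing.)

4 2 -5
-5 2 9
9 2 7

Output[0,0]: The receptive field on the zero-padded input at this output position is [0 0 0 / 0 3 4 / 0 3 -4]. Elementwise product with the kernel and sum: 0·1 + 0·1 + 3·1 + 4·1 + 3·-1.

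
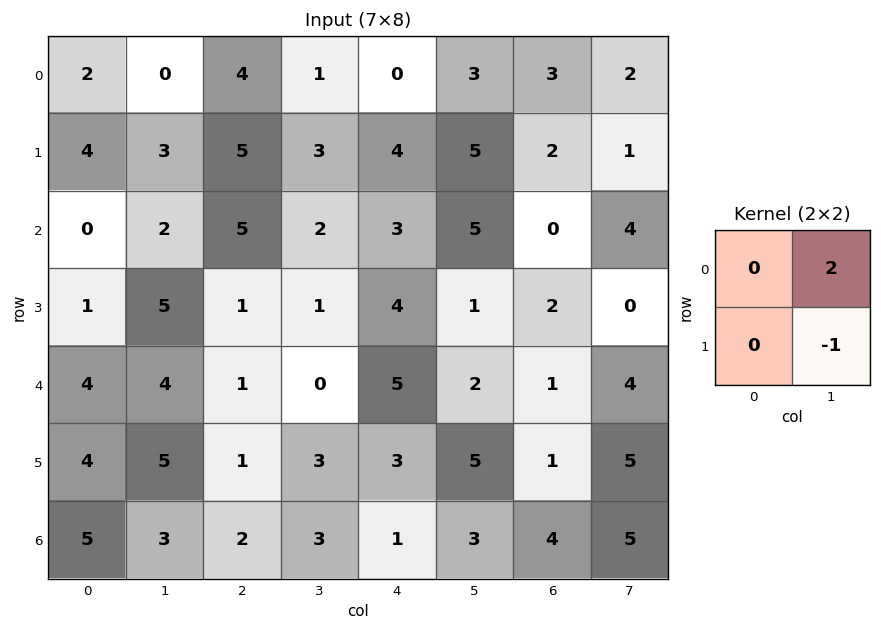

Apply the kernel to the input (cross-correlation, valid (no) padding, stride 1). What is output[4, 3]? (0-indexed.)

The receptive field on the input at this output position is [0 5 / 3 3]. Elementwise product with the kernel and sum: 5·2 + 3·-1.

7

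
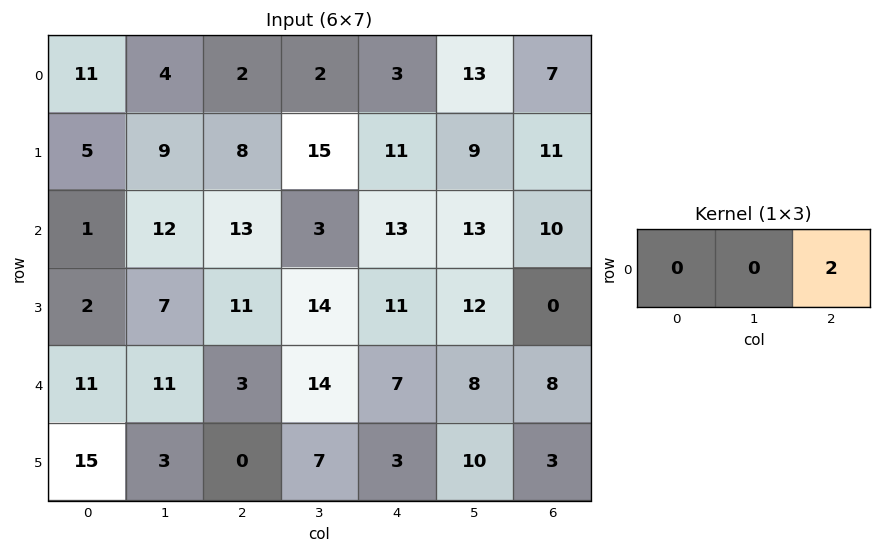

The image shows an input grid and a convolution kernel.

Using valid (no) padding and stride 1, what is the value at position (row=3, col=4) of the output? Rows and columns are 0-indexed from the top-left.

0

The receptive field on the input at this output position is [11 12 0]. Elementwise product with the kernel and sum: 0·2.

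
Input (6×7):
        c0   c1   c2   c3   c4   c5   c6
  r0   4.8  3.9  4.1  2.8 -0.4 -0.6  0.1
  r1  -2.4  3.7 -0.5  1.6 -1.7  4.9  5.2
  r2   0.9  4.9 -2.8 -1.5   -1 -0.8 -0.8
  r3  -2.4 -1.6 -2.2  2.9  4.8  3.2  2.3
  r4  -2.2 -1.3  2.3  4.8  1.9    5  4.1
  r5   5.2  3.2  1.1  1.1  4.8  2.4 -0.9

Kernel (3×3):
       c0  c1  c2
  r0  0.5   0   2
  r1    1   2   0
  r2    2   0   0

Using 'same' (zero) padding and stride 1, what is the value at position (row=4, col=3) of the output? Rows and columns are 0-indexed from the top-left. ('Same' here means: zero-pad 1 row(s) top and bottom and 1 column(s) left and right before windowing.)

22.6

The receptive field on the zero-padded input at this output position is [-2.2 2.9 4.8 / 2.3 4.8 1.9 / 1.1 1.1 4.8]. Elementwise product with the kernel and sum: -2.2·0.5 + 4.8·2 + 2.3·1 + 4.8·2 + 1.1·2.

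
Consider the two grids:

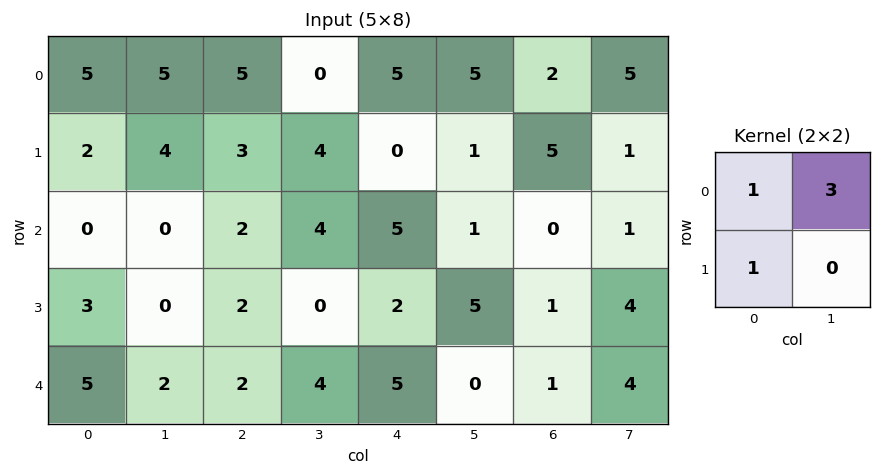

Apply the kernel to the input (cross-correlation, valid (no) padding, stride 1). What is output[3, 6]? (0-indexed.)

14

The receptive field on the input at this output position is [1 4 / 1 4]. Elementwise product with the kernel and sum: 1·1 + 4·3 + 1·1.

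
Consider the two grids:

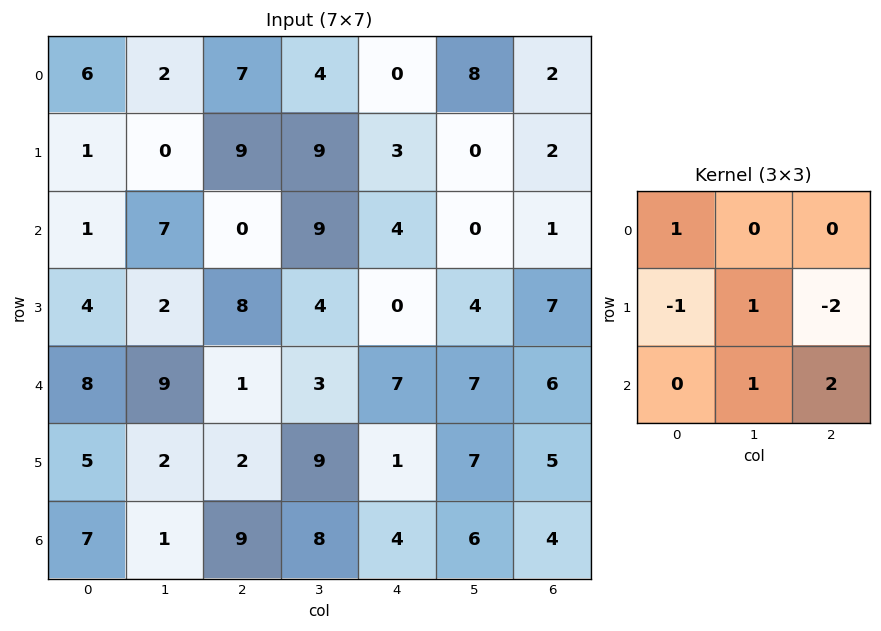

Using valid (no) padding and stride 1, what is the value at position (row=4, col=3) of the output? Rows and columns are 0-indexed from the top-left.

-3

The receptive field on the input at this output position is [3 7 7 / 9 1 7 / 8 4 6]. Elementwise product with the kernel and sum: 3·1 + 9·-1 + 1·1 + 7·-2 + 4·1 + 6·2.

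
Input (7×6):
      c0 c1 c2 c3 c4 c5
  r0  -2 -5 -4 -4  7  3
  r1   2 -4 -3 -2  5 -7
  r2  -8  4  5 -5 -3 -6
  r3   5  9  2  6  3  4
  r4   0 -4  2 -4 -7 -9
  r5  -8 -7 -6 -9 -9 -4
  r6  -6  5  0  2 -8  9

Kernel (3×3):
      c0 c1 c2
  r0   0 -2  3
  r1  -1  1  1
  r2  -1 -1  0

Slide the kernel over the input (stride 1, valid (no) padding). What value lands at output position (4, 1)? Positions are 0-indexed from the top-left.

The receptive field on the input at this output position is [-4 2 -4 / -7 -6 -9 / 5 0 2]. Elementwise product with the kernel and sum: 2·-2 + -4·3 + -7·-1 + -6·1 + -9·1 + 5·-1 + 0·-1.

-29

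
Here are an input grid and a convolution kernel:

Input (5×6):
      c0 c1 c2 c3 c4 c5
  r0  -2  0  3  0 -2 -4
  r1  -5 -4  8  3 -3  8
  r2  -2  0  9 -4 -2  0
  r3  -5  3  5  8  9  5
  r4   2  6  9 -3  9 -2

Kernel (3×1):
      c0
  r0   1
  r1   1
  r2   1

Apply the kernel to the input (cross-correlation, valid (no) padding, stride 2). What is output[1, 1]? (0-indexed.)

23

The receptive field on the input at this output position is [9 / 5 / 9]. Elementwise product with the kernel and sum: 9·1 + 5·1 + 9·1.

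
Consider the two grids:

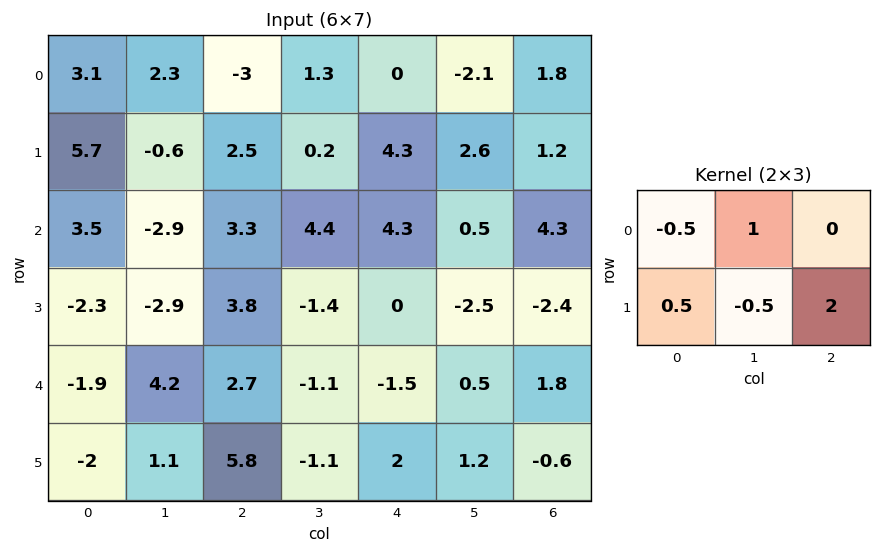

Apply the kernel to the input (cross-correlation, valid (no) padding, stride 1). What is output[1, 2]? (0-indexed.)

7

The receptive field on the input at this output position is [2.5 0.2 4.3 / 3.3 4.4 4.3]. Elementwise product with the kernel and sum: 2.5·-0.5 + 0.2·1 + 3.3·0.5 + 4.4·-0.5 + 4.3·2.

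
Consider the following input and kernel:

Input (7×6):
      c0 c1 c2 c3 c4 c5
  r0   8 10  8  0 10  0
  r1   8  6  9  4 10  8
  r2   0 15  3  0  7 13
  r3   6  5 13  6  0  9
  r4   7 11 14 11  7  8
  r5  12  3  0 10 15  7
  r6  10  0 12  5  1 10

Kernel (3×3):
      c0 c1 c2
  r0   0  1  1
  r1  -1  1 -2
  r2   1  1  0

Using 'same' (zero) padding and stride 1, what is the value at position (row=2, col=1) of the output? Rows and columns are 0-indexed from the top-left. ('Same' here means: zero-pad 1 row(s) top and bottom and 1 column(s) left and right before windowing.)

The receptive field on the zero-padded input at this output position is [8 6 9 / 0 15 3 / 6 5 13]. Elementwise product with the kernel and sum: 6·1 + 9·1 + 0·-1 + 15·1 + 3·-2 + 6·1 + 5·1.

35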